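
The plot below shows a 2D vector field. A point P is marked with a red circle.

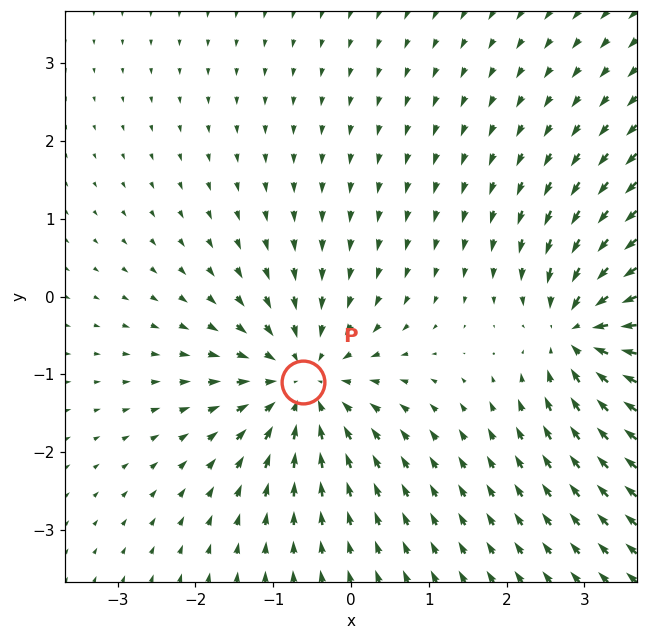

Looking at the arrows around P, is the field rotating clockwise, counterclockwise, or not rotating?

not rotating

Near P at (-0.6, -1.1) the arrows show no circulation. The curl there is ≈0.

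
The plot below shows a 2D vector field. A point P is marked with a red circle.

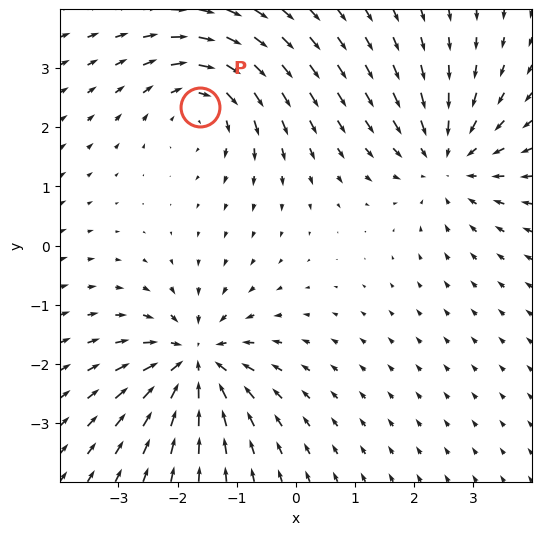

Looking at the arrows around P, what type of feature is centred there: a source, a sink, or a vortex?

vortex

At P (-1.6, 2.3) the arrows circulate clockwise. Divergence ≈0, curl about -4 — near-zero divergence with nonzero curl is a vortex.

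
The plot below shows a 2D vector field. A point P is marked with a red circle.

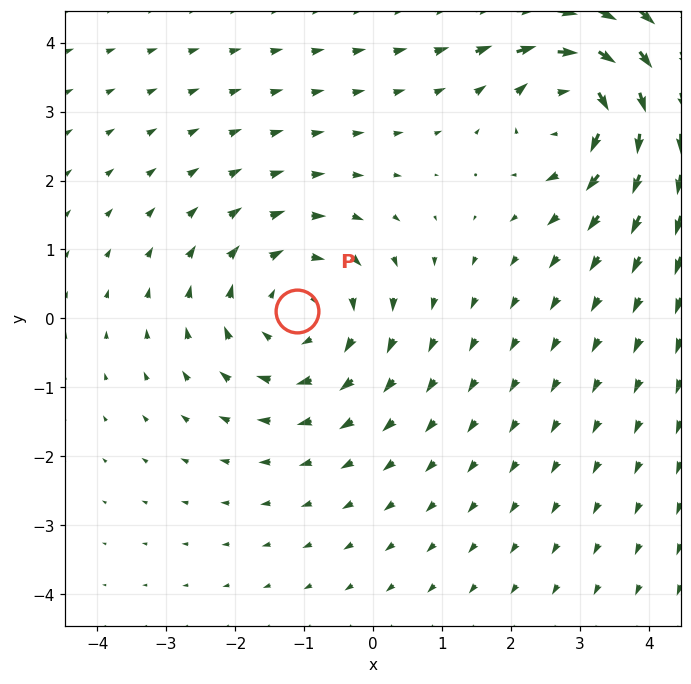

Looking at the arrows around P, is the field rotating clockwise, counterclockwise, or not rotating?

clockwise

Near P at (-1.1, 0.1) the arrows circulate clockwise. The curl (z-component) there is about -3; negative curl means clockwise rotation.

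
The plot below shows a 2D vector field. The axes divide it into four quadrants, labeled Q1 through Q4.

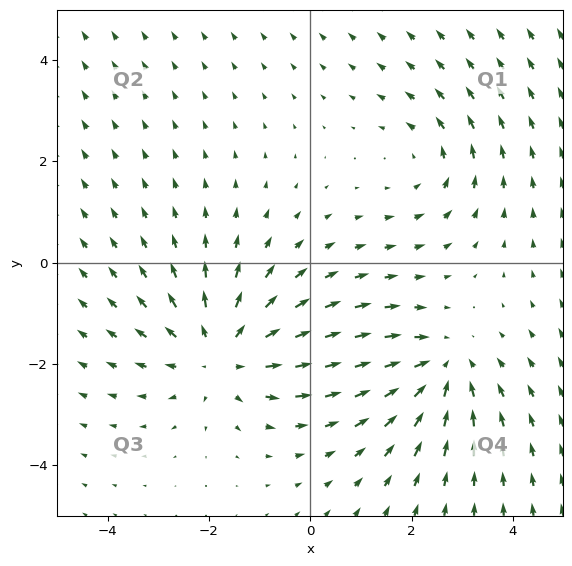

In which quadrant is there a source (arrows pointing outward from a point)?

The source sits at approximately (-1.7, -1.8), which lies in quadrant Q3. The divergence there is about +3, positive as expected for a source.

Q3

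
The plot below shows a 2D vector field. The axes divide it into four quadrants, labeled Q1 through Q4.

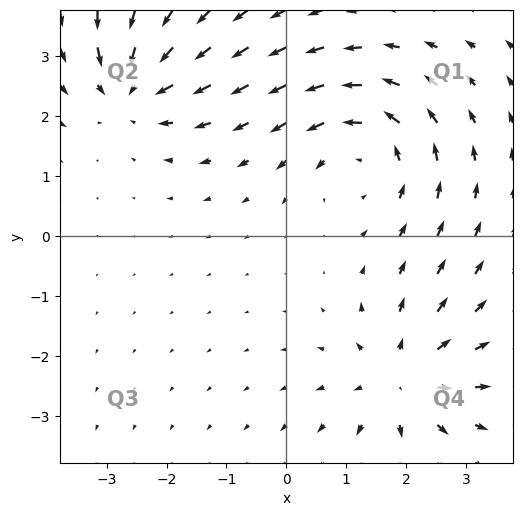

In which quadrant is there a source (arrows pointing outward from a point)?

Q4

The source sits at approximately (1.9, -2.4), which lies in quadrant Q4. The divergence there is about +5, positive as expected for a source.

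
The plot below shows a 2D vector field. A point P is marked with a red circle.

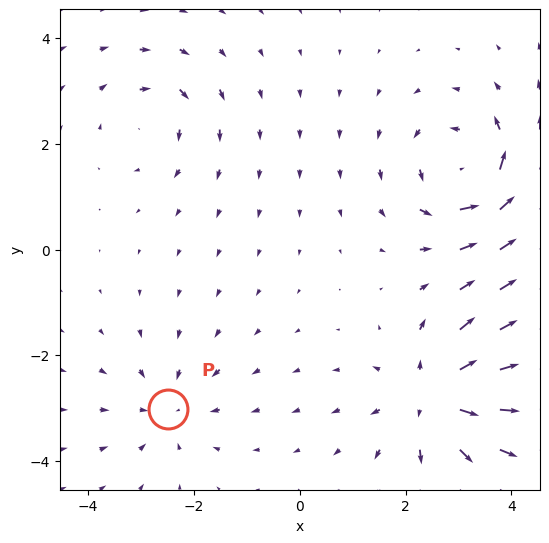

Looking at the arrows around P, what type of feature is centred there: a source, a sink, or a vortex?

sink

At P (-2.5, -3.0) the arrows converge inward. Divergence about -3, curl ≈0 — negative divergence with near-zero curl is a sink.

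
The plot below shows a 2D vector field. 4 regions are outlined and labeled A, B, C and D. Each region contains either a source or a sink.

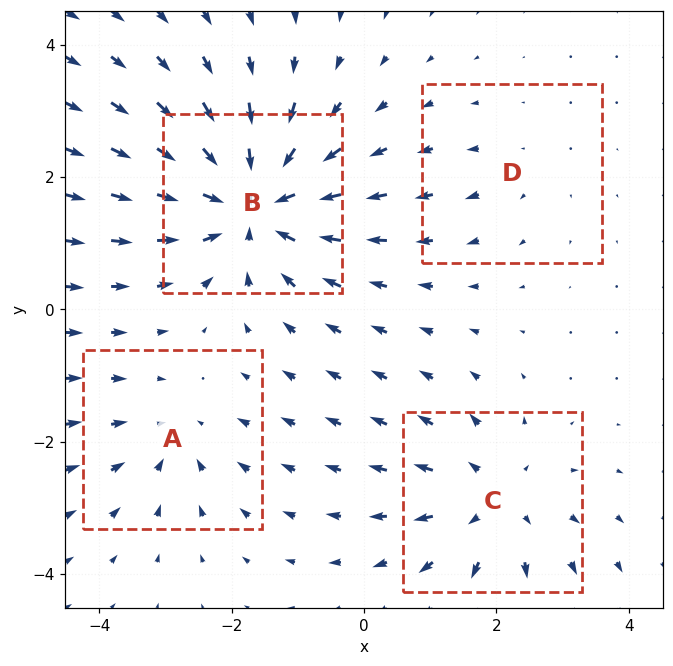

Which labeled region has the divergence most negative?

B

Divergence at each region's feature centre — A: about -3, B: about -7, C: about +4, D: about +2. Region B is most negative.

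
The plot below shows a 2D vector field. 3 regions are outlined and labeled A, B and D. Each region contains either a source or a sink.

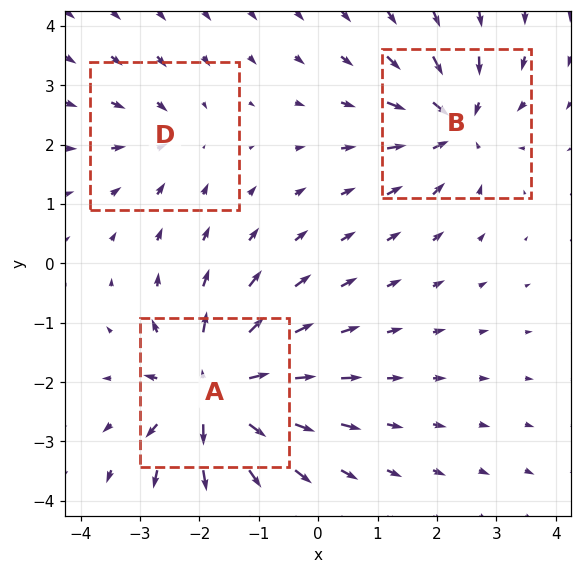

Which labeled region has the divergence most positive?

A

Divergence at each region's feature centre — A: about +6, B: about -4, D: about -2. Region A is most positive.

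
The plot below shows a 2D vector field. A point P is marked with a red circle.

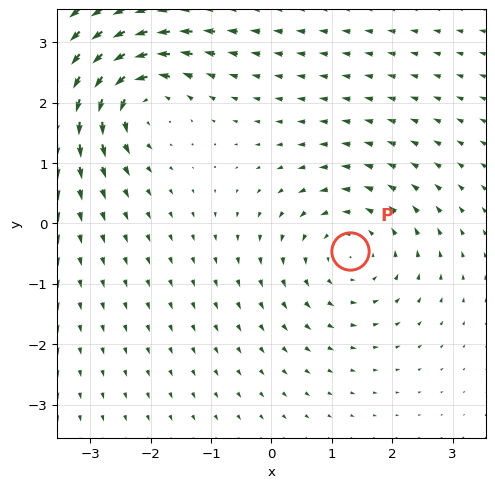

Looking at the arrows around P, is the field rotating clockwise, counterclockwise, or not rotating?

counterclockwise

Near P at (1.3, -0.5) the arrows circulate counterclockwise. The curl (z-component) there is about +4; positive curl means counterclockwise rotation.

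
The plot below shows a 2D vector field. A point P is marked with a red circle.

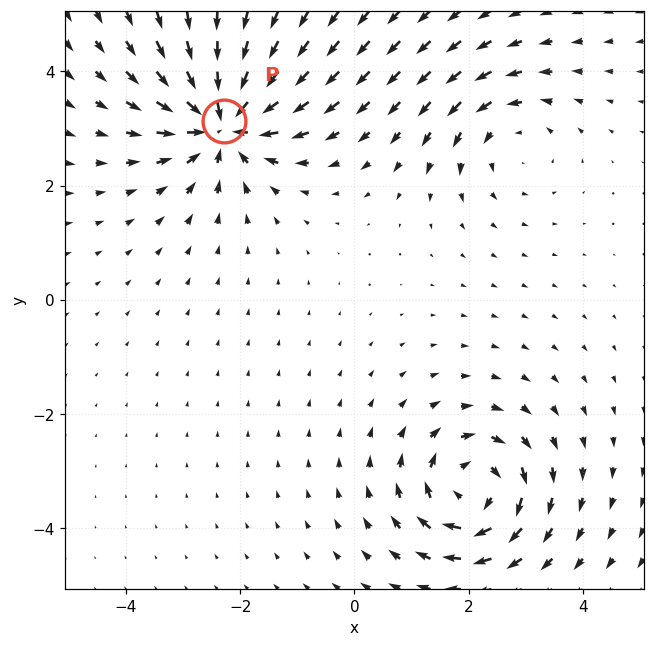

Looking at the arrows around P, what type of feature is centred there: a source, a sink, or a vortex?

At P (-2.3, 3.1) the arrows converge inward. Divergence about -6, curl ≈0 — negative divergence with near-zero curl is a sink.

sink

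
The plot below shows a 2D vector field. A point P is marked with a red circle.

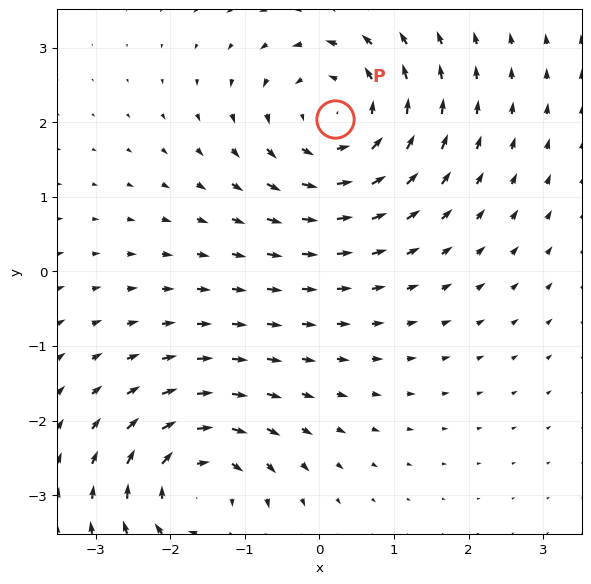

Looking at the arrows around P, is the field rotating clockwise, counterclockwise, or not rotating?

Near P at (0.2, 2.0) the arrows circulate counterclockwise. The curl (z-component) there is about +4; positive curl means counterclockwise rotation.

counterclockwise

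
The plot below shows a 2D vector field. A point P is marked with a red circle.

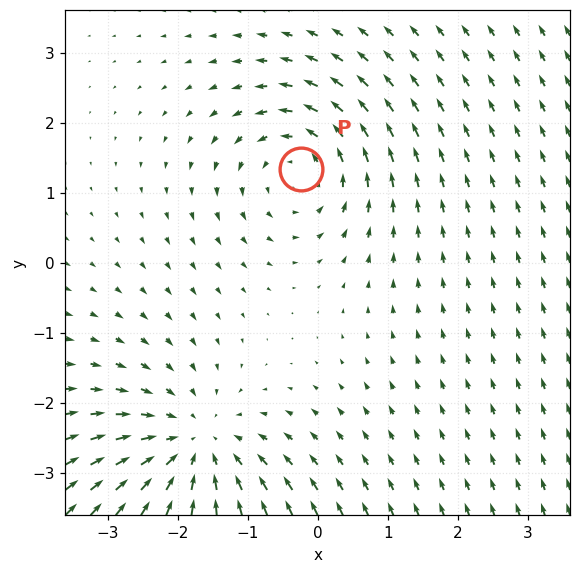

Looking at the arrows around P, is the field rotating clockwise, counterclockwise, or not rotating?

Near P at (-0.2, 1.3) the arrows circulate counterclockwise. The curl (z-component) there is about +3; positive curl means counterclockwise rotation.

counterclockwise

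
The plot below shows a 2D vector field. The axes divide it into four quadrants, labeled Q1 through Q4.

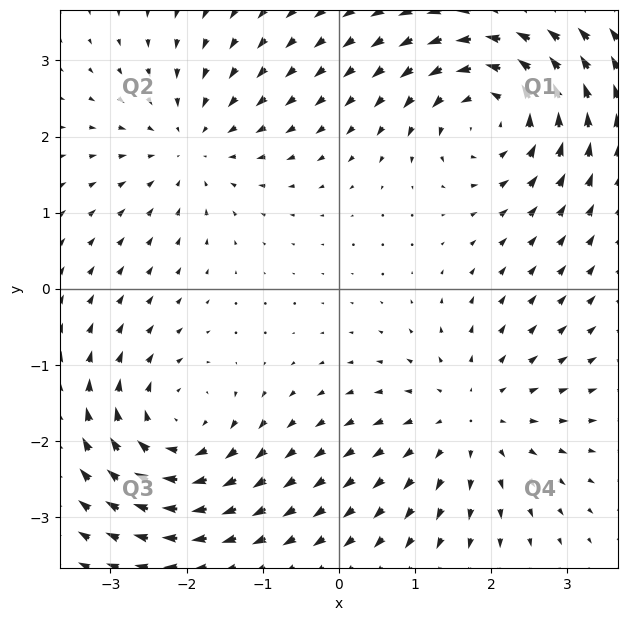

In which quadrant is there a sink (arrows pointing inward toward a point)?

Q2

The sink sits at approximately (-1.9, 1.9), which lies in quadrant Q2. The divergence there is about -3, negative as expected for a sink.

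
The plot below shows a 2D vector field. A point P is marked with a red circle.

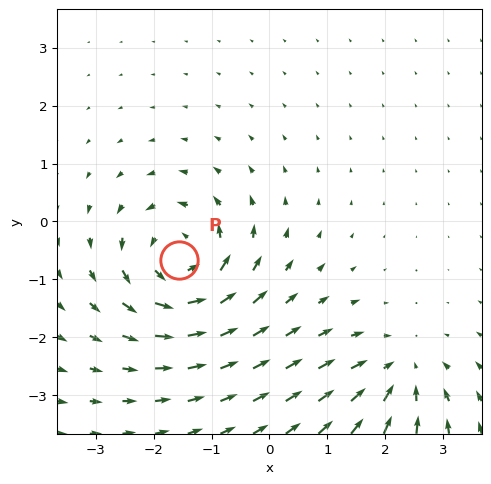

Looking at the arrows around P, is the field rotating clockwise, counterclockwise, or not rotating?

counterclockwise

Near P at (-1.6, -0.7) the arrows circulate counterclockwise. The curl (z-component) there is about +6; positive curl means counterclockwise rotation.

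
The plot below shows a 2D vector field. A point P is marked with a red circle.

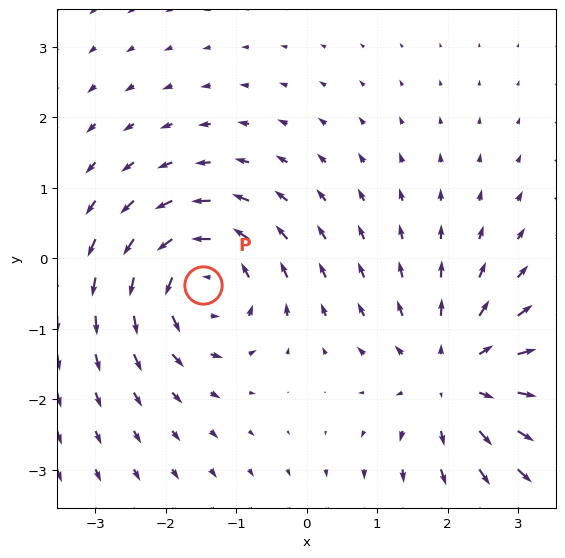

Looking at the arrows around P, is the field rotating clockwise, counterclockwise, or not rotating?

counterclockwise

Near P at (-1.5, -0.4) the arrows circulate counterclockwise. The curl (z-component) there is about +5; positive curl means counterclockwise rotation.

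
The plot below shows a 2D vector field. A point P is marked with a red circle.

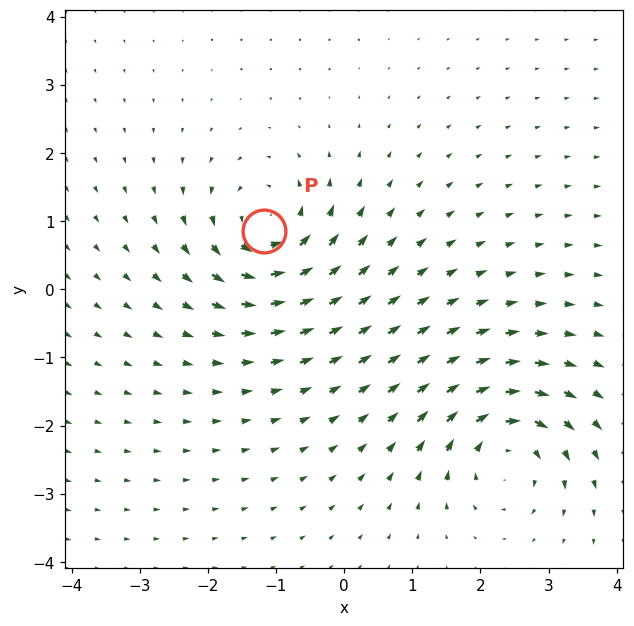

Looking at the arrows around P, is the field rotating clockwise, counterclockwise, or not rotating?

Near P at (-1.2, 0.9) the arrows circulate counterclockwise. The curl (z-component) there is about +4; positive curl means counterclockwise rotation.

counterclockwise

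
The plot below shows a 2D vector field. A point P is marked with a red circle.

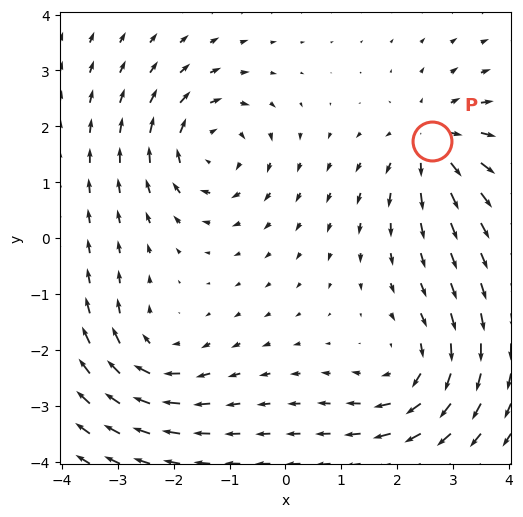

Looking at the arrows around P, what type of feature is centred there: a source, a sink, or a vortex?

At P (2.6, 1.7) the arrows spread outward. Divergence about +5, curl ≈0 — positive divergence with near-zero curl is a source.

source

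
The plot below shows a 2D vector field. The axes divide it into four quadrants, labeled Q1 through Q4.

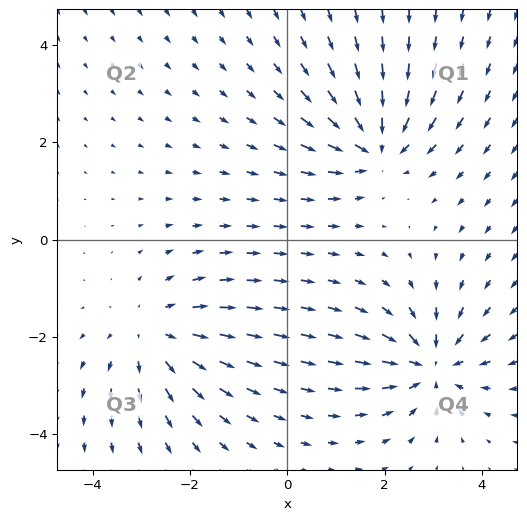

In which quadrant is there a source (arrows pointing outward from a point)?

Q3

The source sits at approximately (-2.8, -2.0), which lies in quadrant Q3. The divergence there is about +3, positive as expected for a source.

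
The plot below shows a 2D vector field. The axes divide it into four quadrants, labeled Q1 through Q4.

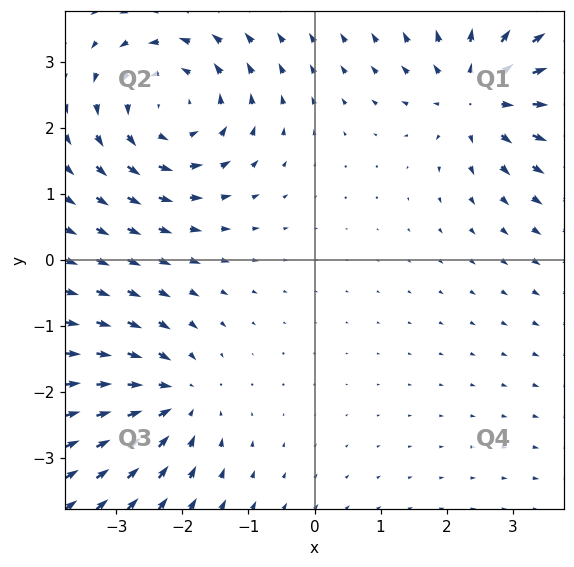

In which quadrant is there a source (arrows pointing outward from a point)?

Q1

The source sits at approximately (2.5, 2.5), which lies in quadrant Q1. The divergence there is about +4, positive as expected for a source.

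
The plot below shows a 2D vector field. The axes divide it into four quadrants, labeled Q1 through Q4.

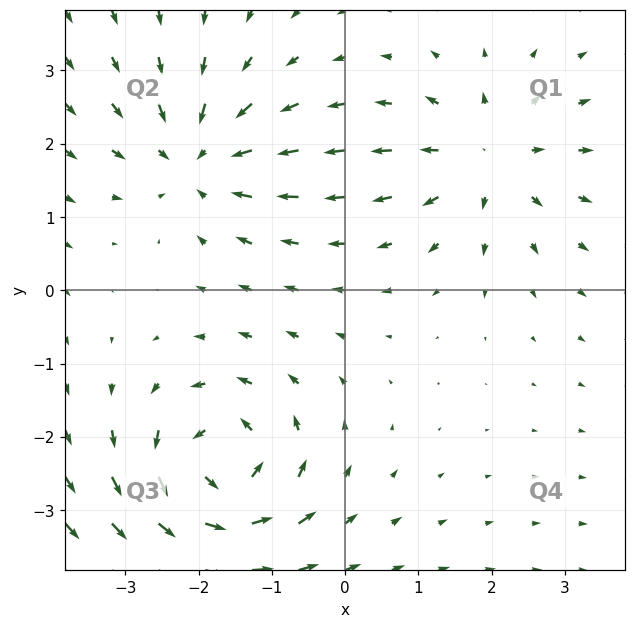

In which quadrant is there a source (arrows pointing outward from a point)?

Q1

The source sits at approximately (1.9, 1.8), which lies in quadrant Q1. The divergence there is about +4, positive as expected for a source.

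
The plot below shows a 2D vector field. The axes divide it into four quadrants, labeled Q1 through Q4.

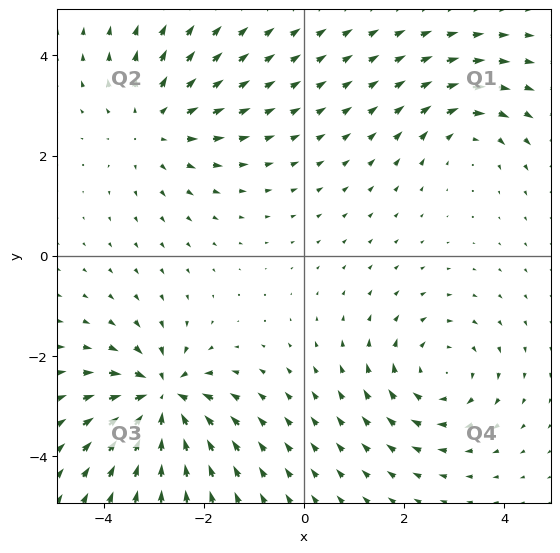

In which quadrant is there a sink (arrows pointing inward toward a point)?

Q3

The sink sits at approximately (-2.8, -2.8), which lies in quadrant Q3. The divergence there is about -6, negative as expected for a sink.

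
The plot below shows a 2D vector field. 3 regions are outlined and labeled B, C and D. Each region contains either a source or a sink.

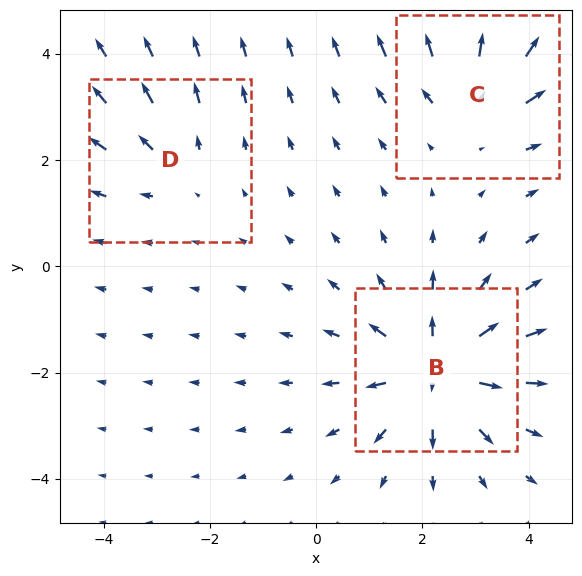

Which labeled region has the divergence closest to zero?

Divergence at each region's feature centre — B: about +5, C: about +3, D: about +2. Region D is closest to zero.

D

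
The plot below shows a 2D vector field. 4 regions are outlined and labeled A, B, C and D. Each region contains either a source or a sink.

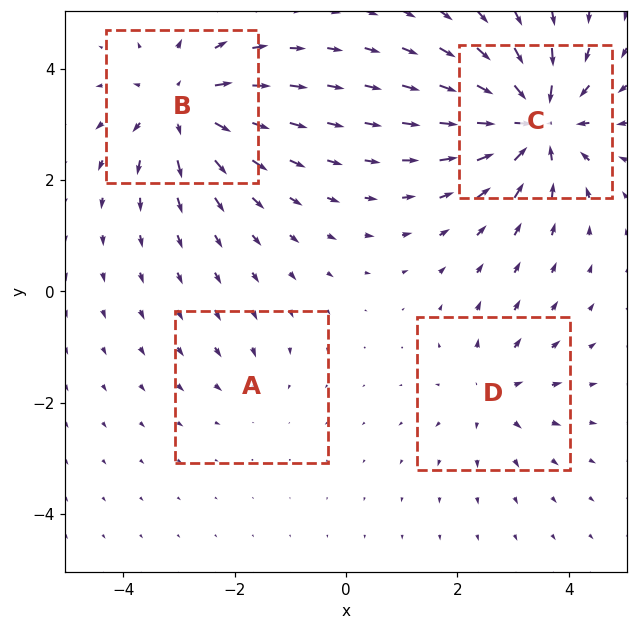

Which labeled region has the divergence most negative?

C

Divergence at each region's feature centre — A: about -2, B: about +6, C: about -8, D: about +4. Region C is most negative.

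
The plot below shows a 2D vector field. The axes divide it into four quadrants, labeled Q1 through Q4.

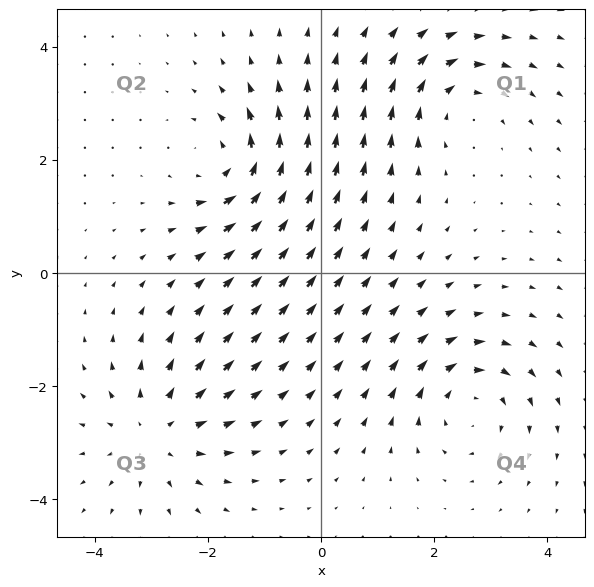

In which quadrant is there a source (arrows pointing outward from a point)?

The source sits at approximately (-2.9, -2.8), which lies in quadrant Q3. The divergence there is about +4, positive as expected for a source.

Q3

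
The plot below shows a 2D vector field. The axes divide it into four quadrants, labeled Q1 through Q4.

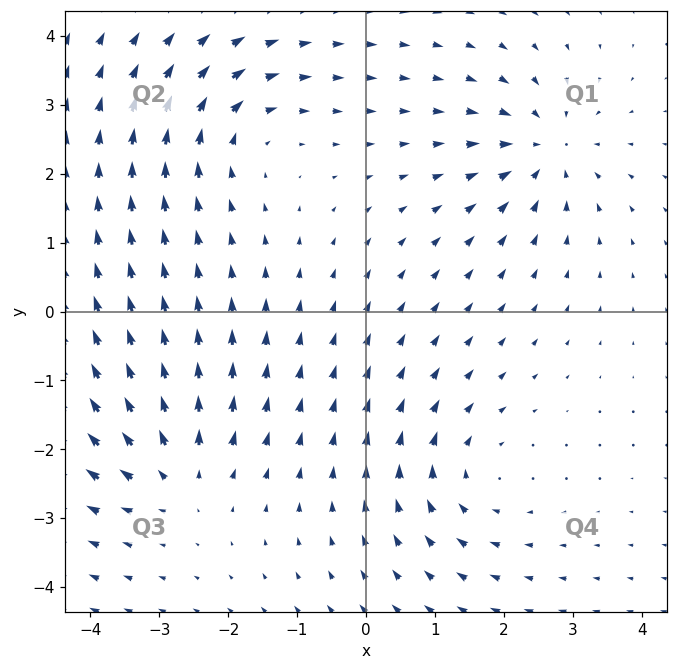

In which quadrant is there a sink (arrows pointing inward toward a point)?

Q1

The sink sits at approximately (2.6, 2.3), which lies in quadrant Q1. The divergence there is about -5, negative as expected for a sink.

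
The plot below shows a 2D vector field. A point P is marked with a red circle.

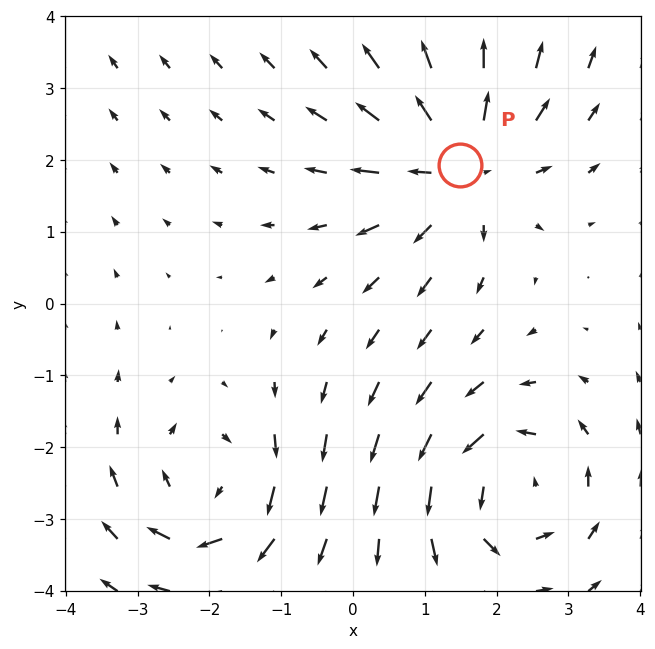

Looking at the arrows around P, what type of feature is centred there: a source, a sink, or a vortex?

source

At P (1.5, 1.9) the arrows spread outward. Divergence about +4, curl ≈0 — positive divergence with near-zero curl is a source.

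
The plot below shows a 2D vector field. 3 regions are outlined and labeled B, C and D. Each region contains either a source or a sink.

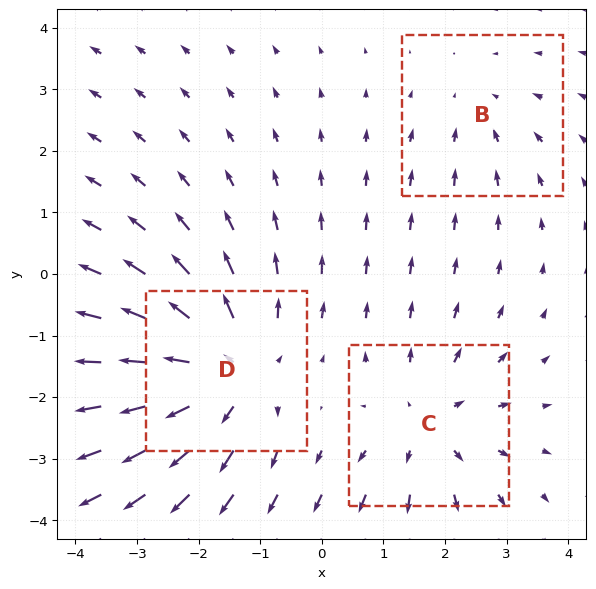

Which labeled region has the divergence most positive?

Divergence at each region's feature centre — B: about -2, C: about +3, D: about +5. Region D is most positive.

D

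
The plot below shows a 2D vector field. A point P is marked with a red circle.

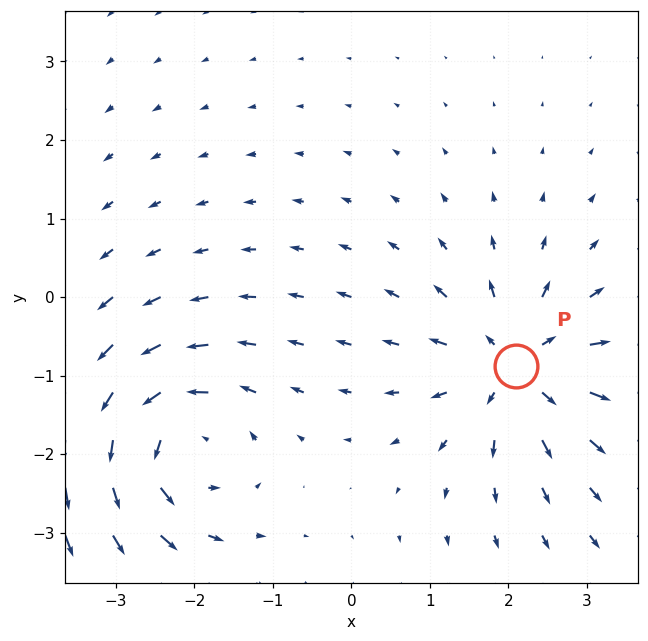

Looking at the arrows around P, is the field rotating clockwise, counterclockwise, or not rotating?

not rotating

Near P at (2.1, -0.9) the arrows show no circulation. The curl there is ≈0.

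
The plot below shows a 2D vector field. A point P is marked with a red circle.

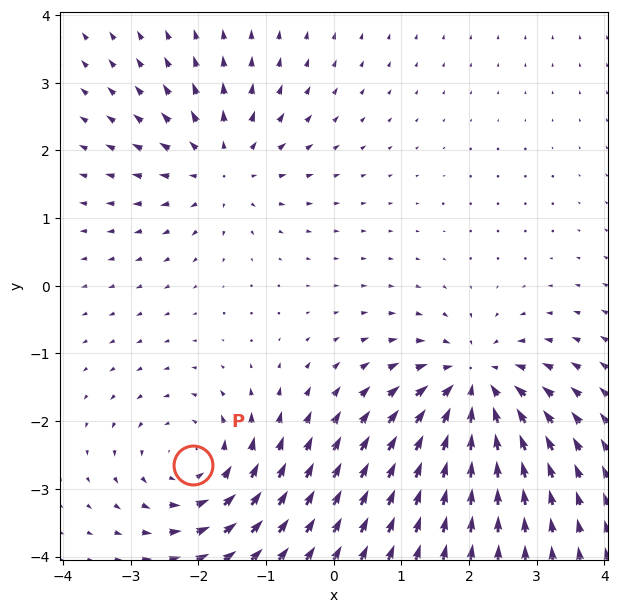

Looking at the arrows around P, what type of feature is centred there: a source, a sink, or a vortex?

At P (-2.1, -2.7) the arrows circulate counterclockwise. Divergence ≈0, curl about +4 — near-zero divergence with nonzero curl is a vortex.

vortex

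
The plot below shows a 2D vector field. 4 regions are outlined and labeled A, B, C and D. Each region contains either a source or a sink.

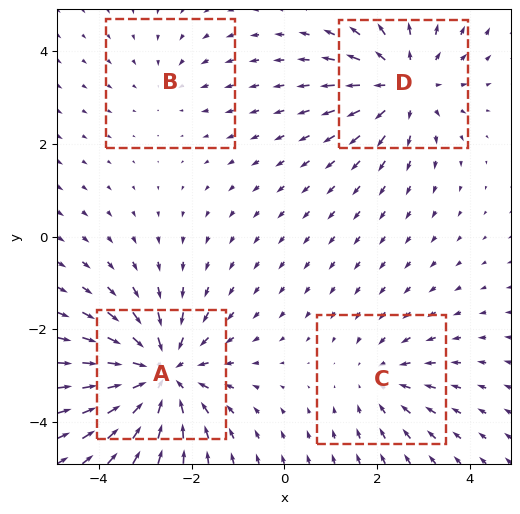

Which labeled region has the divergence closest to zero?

B

Divergence at each region's feature centre — A: about -6, B: about -2, C: about -3, D: about +4. Region B is closest to zero.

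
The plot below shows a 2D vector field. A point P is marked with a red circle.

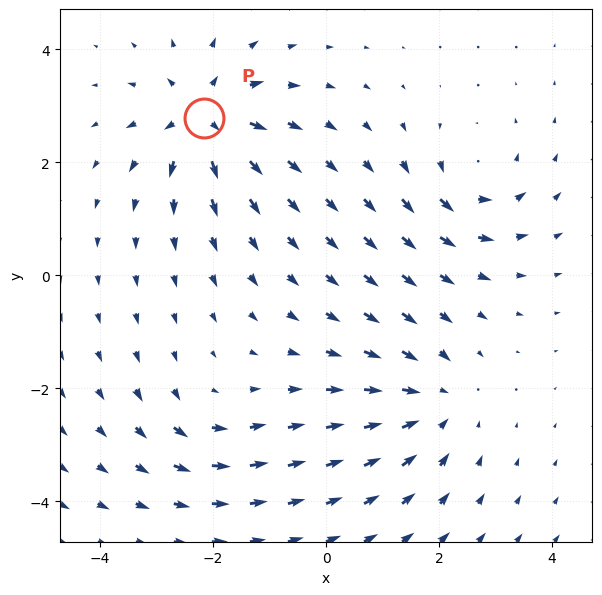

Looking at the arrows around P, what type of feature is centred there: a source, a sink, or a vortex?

source

At P (-2.2, 2.8) the arrows spread outward. Divergence about +6, curl ≈0 — positive divergence with near-zero curl is a source.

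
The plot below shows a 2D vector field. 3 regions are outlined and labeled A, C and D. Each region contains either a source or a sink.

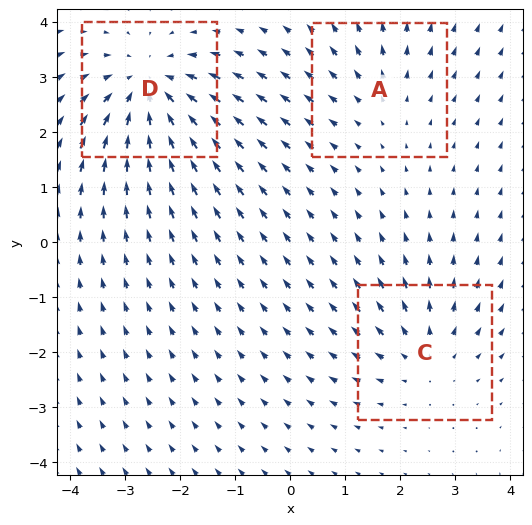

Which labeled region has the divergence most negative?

Divergence at each region's feature centre — A: about +2, C: about +3, D: about -4. Region D is most negative.

D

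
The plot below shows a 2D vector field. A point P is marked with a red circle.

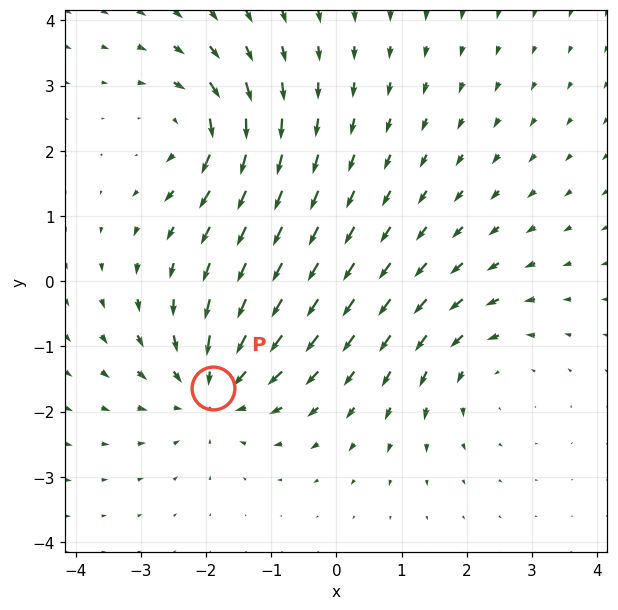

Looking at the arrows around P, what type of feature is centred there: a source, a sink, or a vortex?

sink

At P (-1.9, -1.6) the arrows converge inward. Divergence about -5, curl ≈0 — negative divergence with near-zero curl is a sink.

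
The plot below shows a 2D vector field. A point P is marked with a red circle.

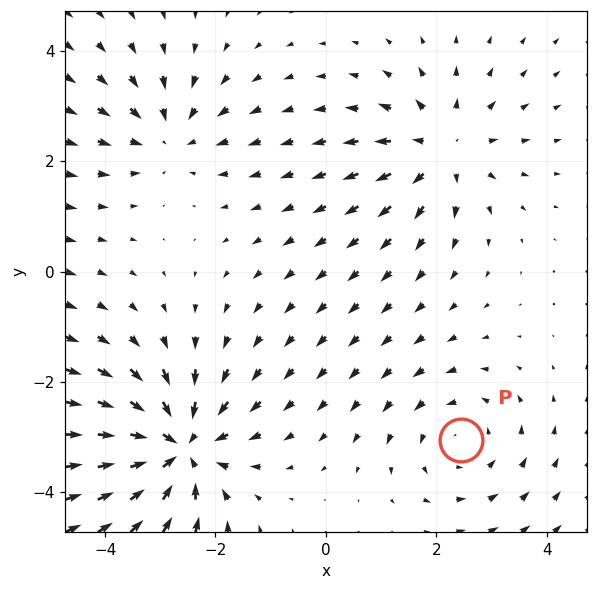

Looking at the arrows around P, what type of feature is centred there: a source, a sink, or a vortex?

At P (2.4, -3.1) the arrows circulate counterclockwise. Divergence ≈0, curl about +3 — near-zero divergence with nonzero curl is a vortex.

vortex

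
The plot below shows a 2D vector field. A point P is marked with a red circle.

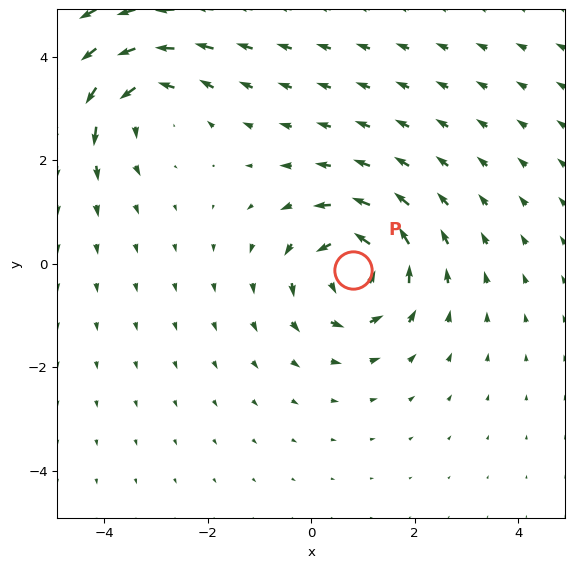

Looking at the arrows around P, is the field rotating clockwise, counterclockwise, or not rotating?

counterclockwise

Near P at (0.8, -0.1) the arrows circulate counterclockwise. The curl (z-component) there is about +6; positive curl means counterclockwise rotation.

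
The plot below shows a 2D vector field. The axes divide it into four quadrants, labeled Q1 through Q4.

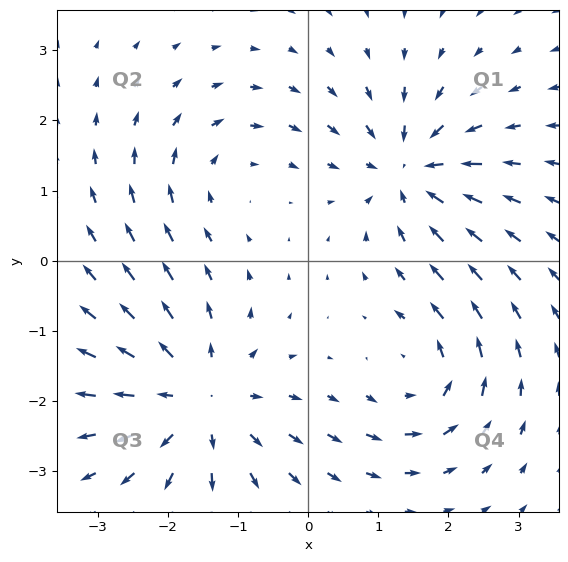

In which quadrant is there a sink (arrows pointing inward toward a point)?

The sink sits at approximately (1.5, 1.3), which lies in quadrant Q1. The divergence there is about -5, negative as expected for a sink.

Q1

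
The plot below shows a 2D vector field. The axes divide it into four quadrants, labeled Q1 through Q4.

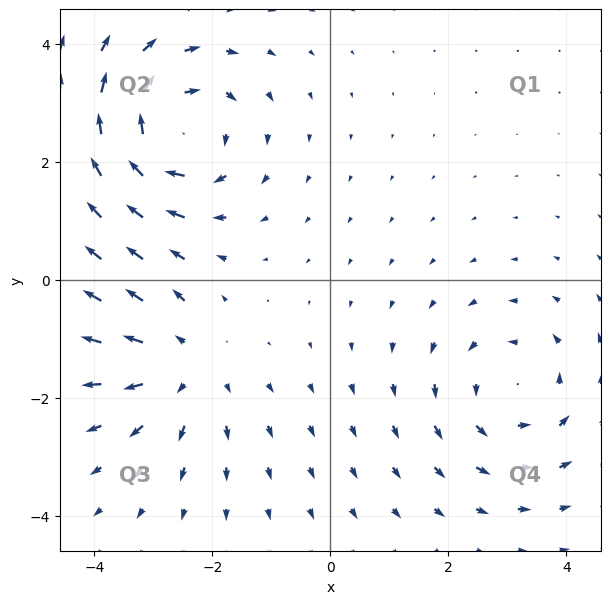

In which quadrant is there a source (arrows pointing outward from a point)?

Q3

The source sits at approximately (-2.5, -1.5), which lies in quadrant Q3. The divergence there is about +3, positive as expected for a source.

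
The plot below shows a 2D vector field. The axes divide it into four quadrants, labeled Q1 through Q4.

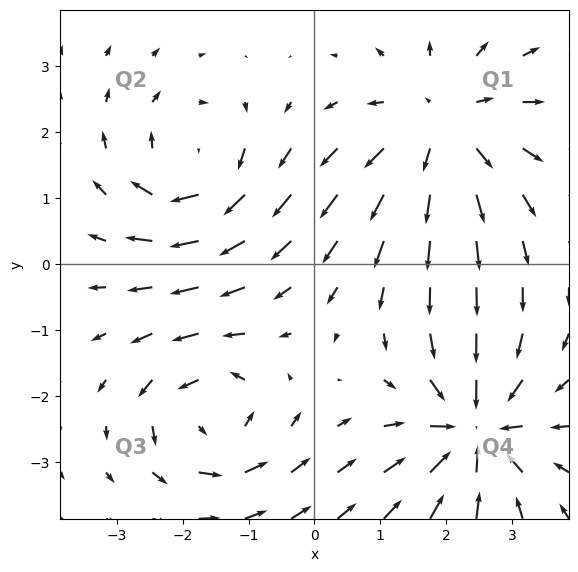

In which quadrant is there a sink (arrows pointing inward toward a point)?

Q4

The sink sits at approximately (2.4, -2.5), which lies in quadrant Q4. The divergence there is about -5, negative as expected for a sink.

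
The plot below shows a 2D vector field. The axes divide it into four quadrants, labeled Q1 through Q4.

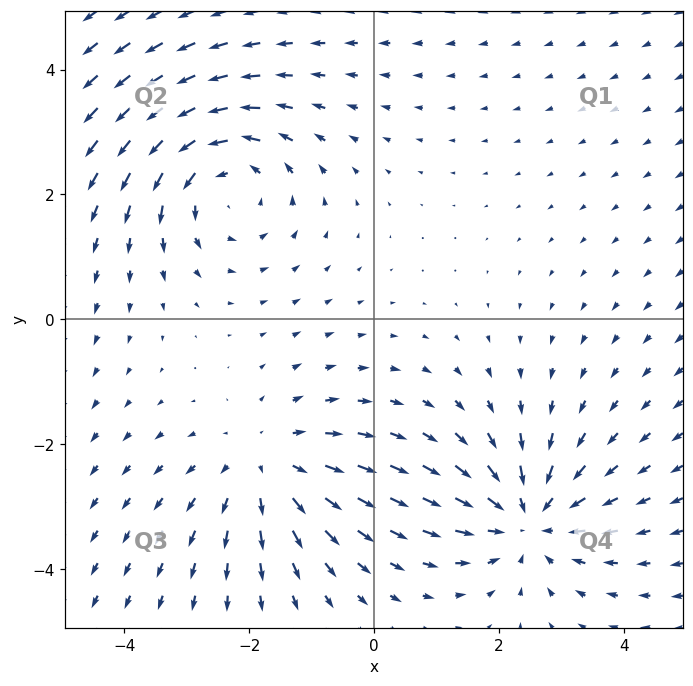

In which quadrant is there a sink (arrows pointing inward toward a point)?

The sink sits at approximately (2.5, -3.2), which lies in quadrant Q4. The divergence there is about -3, negative as expected for a sink.

Q4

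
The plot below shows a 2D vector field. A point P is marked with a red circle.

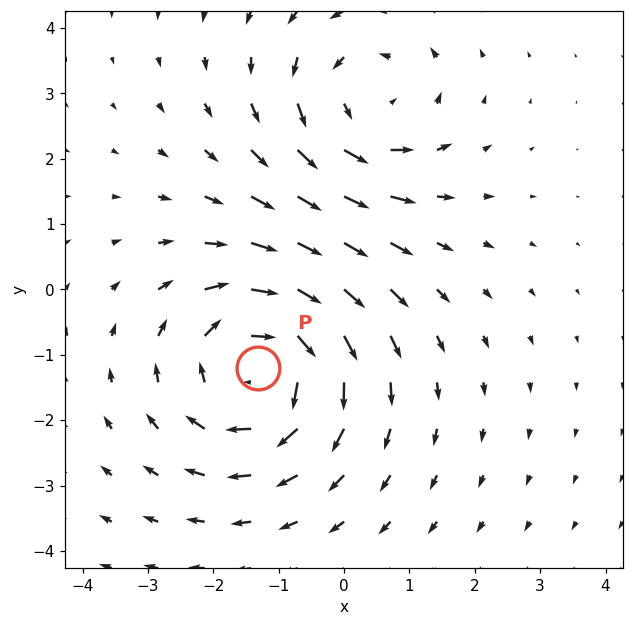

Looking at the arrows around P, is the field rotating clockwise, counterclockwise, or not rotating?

Near P at (-1.3, -1.2) the arrows circulate clockwise. The curl (z-component) there is about -4; negative curl means clockwise rotation.

clockwise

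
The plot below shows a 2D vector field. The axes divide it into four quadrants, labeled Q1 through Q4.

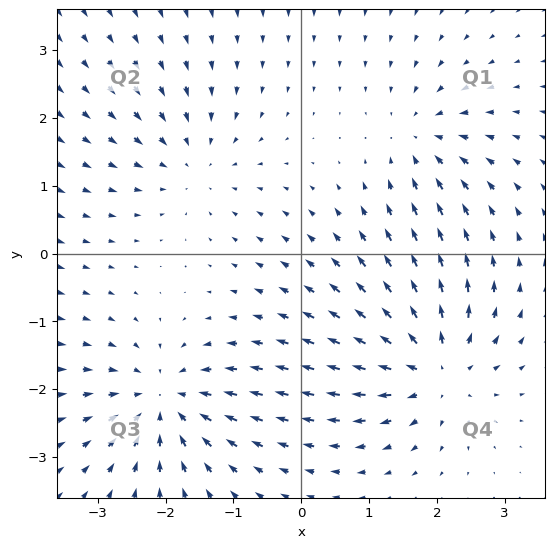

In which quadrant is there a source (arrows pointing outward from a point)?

The source sits at approximately (2.0, -1.7), which lies in quadrant Q4. The divergence there is about +6, positive as expected for a source.

Q4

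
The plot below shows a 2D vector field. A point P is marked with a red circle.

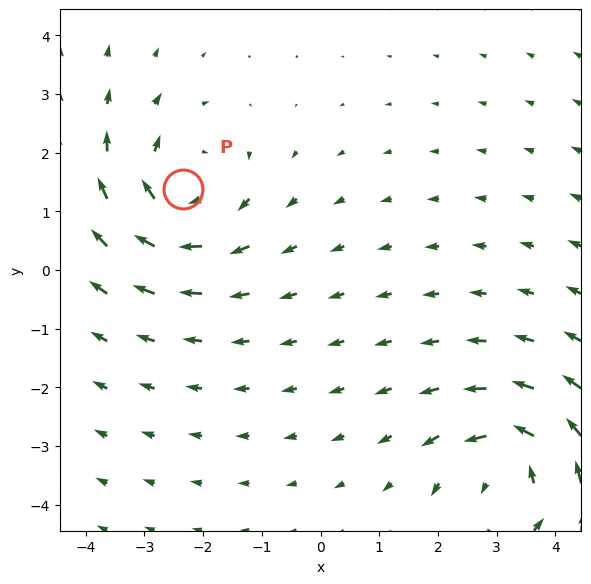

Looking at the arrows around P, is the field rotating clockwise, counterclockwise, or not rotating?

Near P at (-2.3, 1.4) the arrows circulate clockwise. The curl (z-component) there is about -4; negative curl means clockwise rotation.

clockwise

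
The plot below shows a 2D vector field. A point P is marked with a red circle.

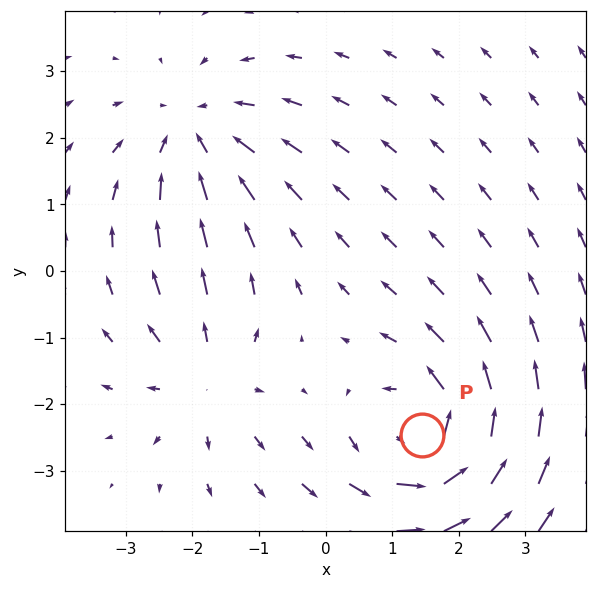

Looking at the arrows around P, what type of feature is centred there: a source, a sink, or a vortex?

At P (1.4, -2.5) the arrows circulate counterclockwise. Divergence ≈0, curl about +5 — near-zero divergence with nonzero curl is a vortex.

vortex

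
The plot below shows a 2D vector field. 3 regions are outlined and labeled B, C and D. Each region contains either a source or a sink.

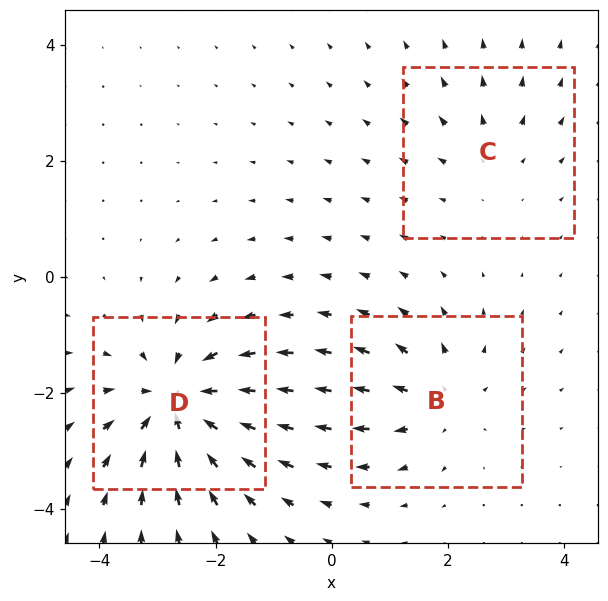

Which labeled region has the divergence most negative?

Divergence at each region's feature centre — B: about +3, C: about +2, D: about -5. Region D is most negative.

D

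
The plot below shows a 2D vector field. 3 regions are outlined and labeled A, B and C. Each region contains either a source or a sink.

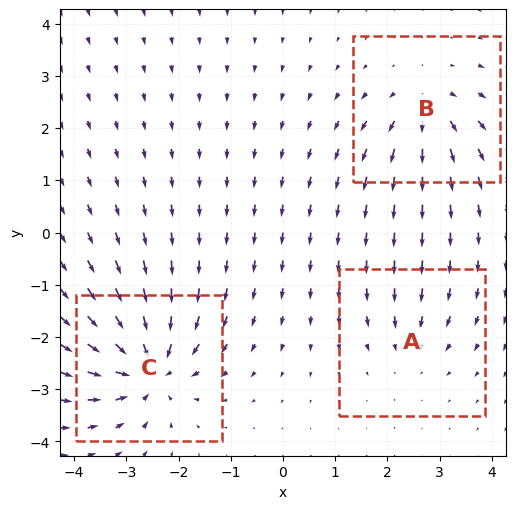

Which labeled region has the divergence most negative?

Divergence at each region's feature centre — A: about -3, B: about +4, C: about -6. Region C is most negative.

C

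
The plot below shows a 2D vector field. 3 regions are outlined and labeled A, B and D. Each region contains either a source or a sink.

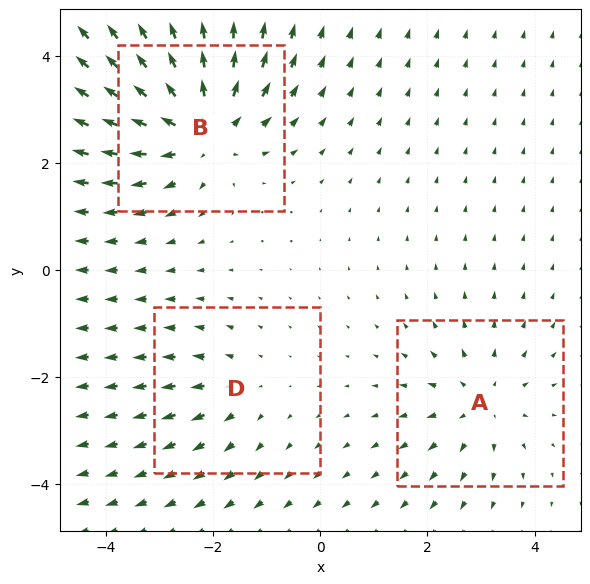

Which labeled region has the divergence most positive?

B

Divergence at each region's feature centre — A: about +3, B: about +5, D: about +2. Region B is most positive.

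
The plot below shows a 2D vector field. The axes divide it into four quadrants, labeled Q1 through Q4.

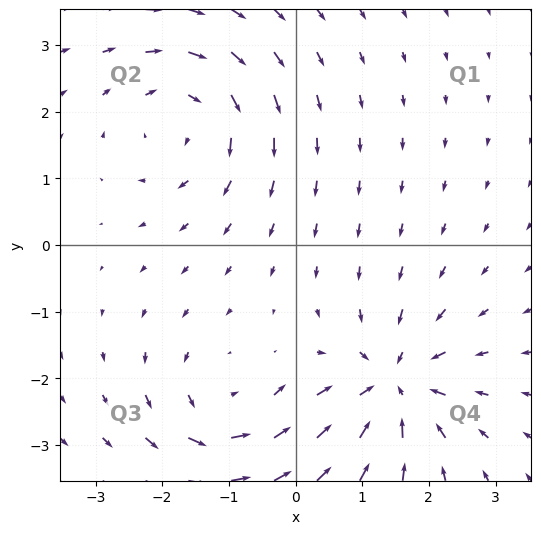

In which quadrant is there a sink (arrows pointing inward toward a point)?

Q4

The sink sits at approximately (1.5, -2.1), which lies in quadrant Q4. The divergence there is about -6, negative as expected for a sink.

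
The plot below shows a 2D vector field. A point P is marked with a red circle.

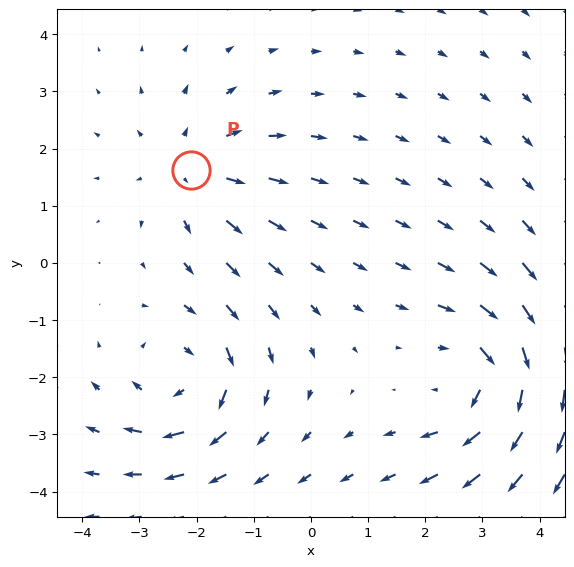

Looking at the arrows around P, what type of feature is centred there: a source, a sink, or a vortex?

At P (-2.1, 1.6) the arrows spread outward. Divergence about +3, curl ≈0 — positive divergence with near-zero curl is a source.

source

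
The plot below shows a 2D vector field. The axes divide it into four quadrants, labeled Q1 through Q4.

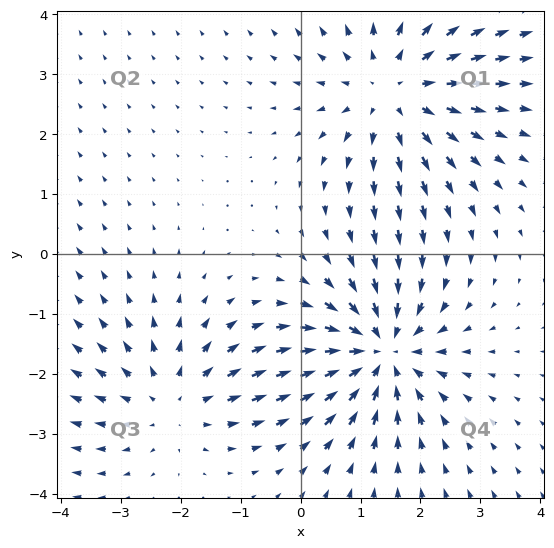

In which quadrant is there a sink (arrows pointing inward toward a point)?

The sink sits at approximately (1.3, -1.6), which lies in quadrant Q4. The divergence there is about -4, negative as expected for a sink.

Q4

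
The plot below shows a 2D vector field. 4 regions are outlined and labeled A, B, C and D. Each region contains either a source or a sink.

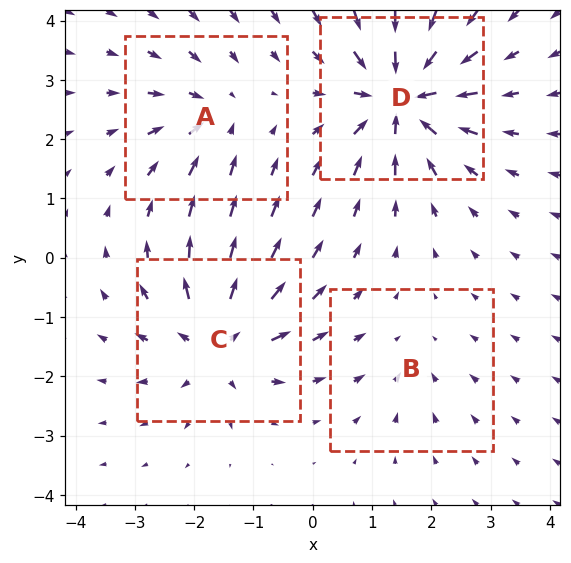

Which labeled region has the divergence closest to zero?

Divergence at each region's feature centre — A: about -4, B: about -2, C: about +6, D: about -8. Region B is closest to zero.

B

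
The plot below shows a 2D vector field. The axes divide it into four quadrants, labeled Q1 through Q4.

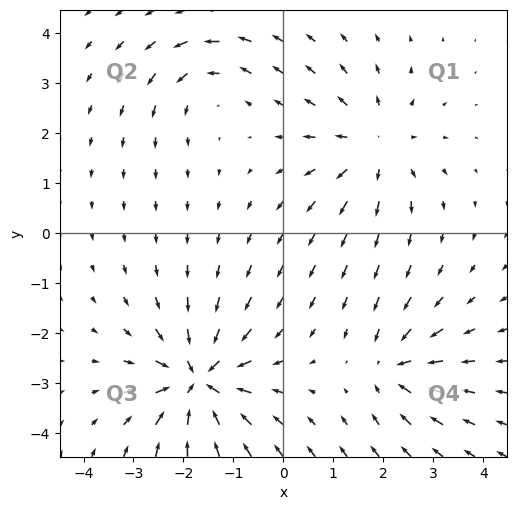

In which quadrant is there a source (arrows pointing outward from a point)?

Q1

The source sits at approximately (1.8, 1.7), which lies in quadrant Q1. The divergence there is about +4, positive as expected for a source.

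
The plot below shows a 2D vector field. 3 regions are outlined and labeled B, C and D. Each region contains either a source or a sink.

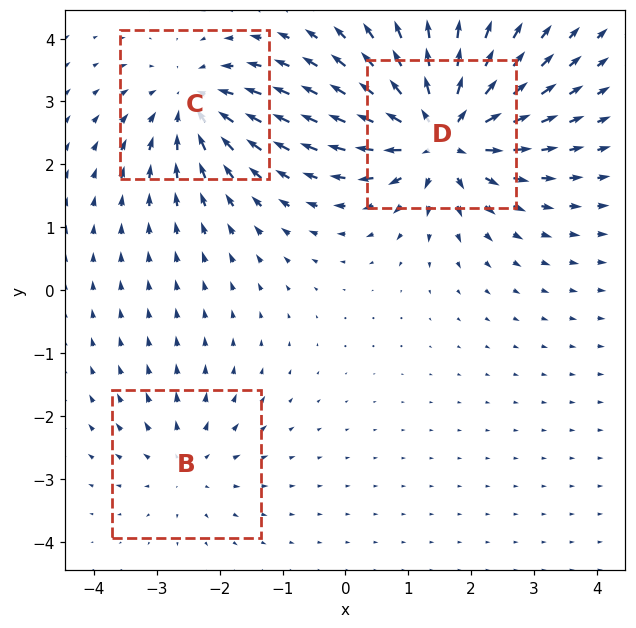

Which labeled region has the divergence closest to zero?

Divergence at each region's feature centre — B: about +2, C: about -4, D: about +6. Region B is closest to zero.

B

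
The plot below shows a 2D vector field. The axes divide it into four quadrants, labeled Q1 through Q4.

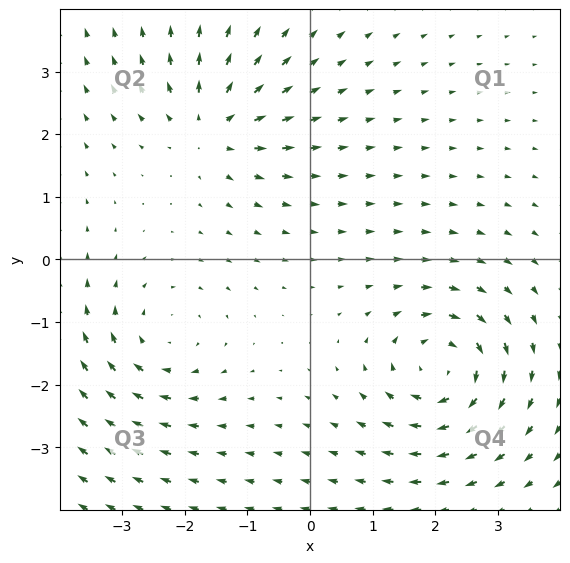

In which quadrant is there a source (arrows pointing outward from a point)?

The source sits at approximately (-1.6, 2.1), which lies in quadrant Q2. The divergence there is about +5, positive as expected for a source.

Q2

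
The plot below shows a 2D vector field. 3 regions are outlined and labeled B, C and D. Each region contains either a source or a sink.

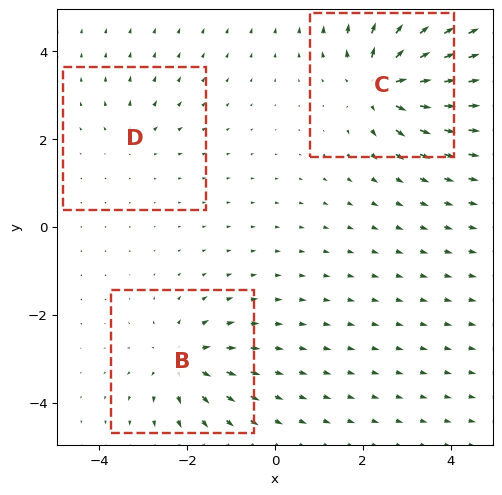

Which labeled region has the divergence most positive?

Divergence at each region's feature centre — B: about +4, C: about +6, D: about +2. Region C is most positive.

C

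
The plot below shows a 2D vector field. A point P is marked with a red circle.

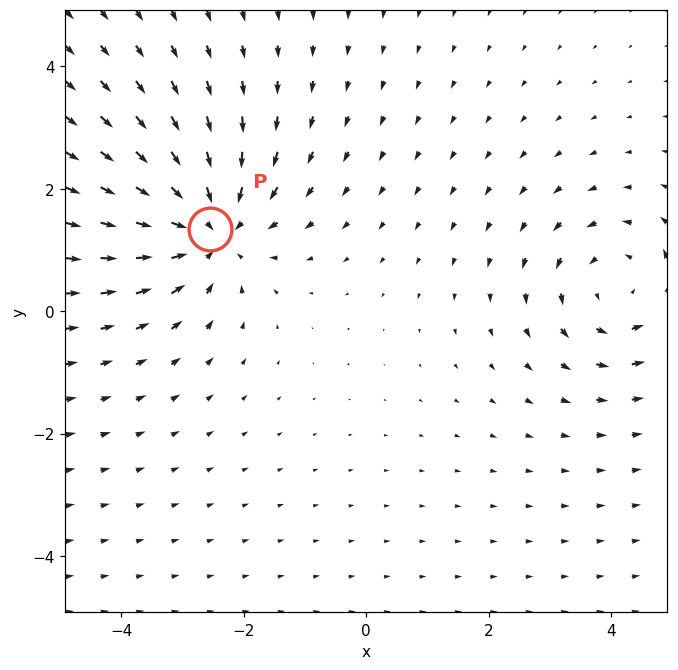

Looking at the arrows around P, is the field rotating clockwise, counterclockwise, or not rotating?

Near P at (-2.6, 1.3) the arrows show no circulation. The curl there is ≈0.

not rotating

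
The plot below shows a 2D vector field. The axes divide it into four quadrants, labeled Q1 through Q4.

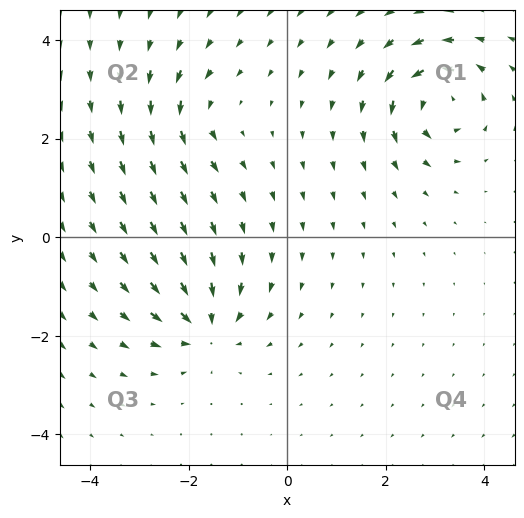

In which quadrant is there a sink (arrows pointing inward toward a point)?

Q3

The sink sits at approximately (-1.6, -1.8), which lies in quadrant Q3. The divergence there is about -5, negative as expected for a sink.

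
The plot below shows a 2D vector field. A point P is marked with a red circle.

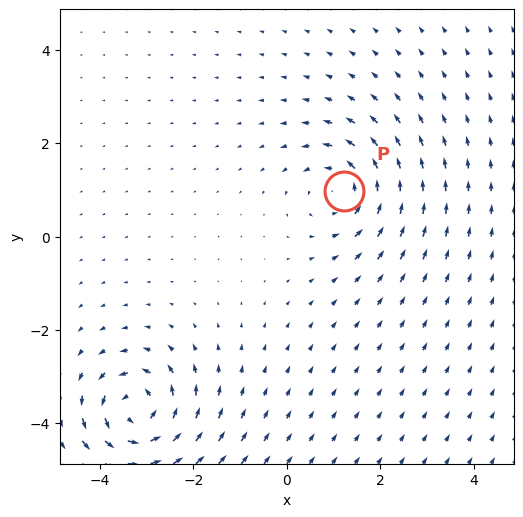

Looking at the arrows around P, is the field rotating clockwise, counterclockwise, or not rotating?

counterclockwise

Near P at (1.2, 1.0) the arrows circulate counterclockwise. The curl (z-component) there is about +4; positive curl means counterclockwise rotation.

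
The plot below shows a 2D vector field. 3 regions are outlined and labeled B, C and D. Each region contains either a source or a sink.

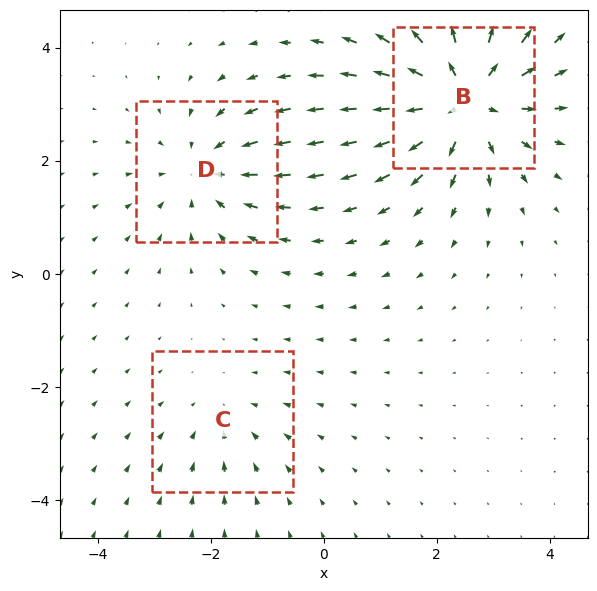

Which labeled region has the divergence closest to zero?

Divergence at each region's feature centre — B: about +5, C: about -2, D: about -3. Region C is closest to zero.

C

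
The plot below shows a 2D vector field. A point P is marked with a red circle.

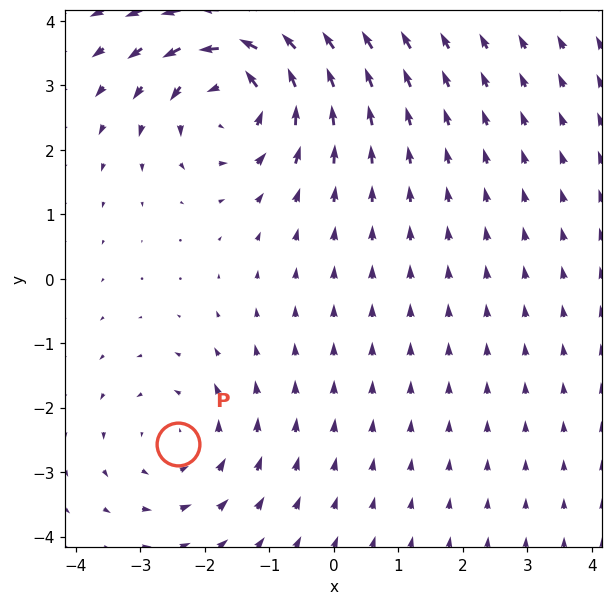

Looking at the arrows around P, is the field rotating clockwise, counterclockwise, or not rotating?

Near P at (-2.4, -2.6) the arrows circulate counterclockwise. The curl (z-component) there is about +2; positive curl means counterclockwise rotation.

counterclockwise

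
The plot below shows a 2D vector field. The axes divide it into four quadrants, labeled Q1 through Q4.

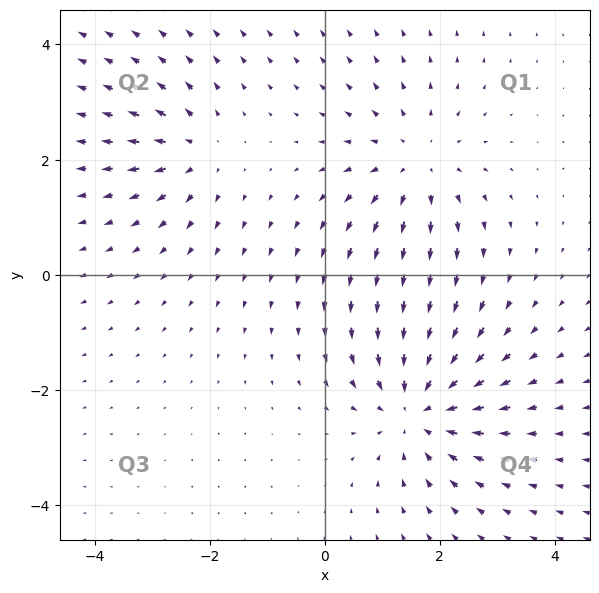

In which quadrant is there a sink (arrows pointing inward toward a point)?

The sink sits at approximately (1.6, -2.3), which lies in quadrant Q4. The divergence there is about -5, negative as expected for a sink.

Q4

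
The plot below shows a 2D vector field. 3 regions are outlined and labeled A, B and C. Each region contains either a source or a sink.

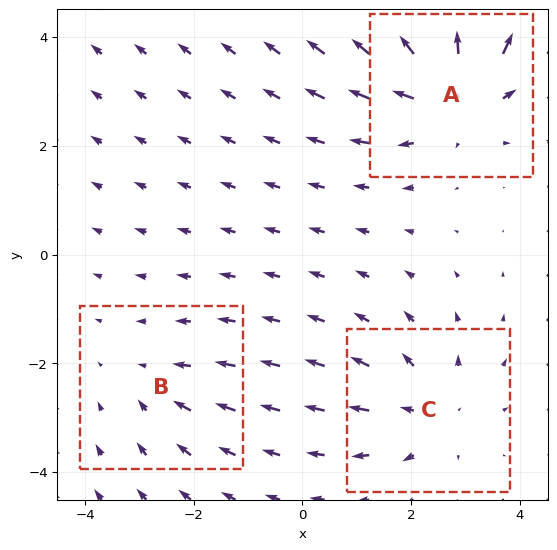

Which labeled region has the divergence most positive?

A

Divergence at each region's feature centre — A: about +4, B: about -2, C: about +3. Region A is most positive.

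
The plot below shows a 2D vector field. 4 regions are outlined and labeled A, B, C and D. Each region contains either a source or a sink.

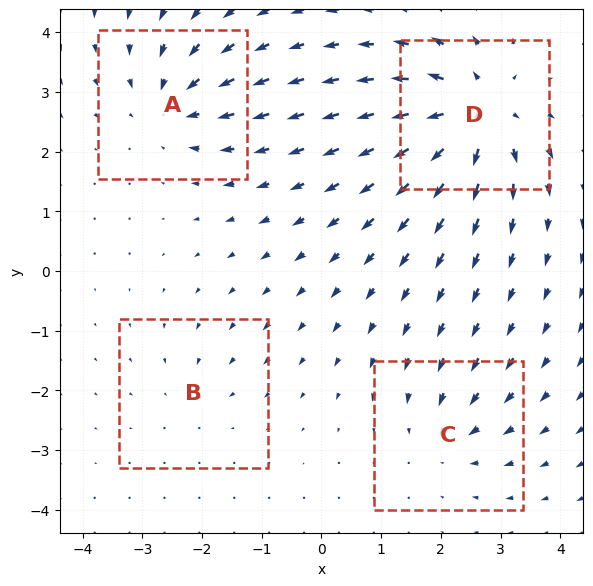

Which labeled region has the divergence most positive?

Divergence at each region's feature centre — A: about -5, B: about -2, C: about -4, D: about +8. Region D is most positive.

D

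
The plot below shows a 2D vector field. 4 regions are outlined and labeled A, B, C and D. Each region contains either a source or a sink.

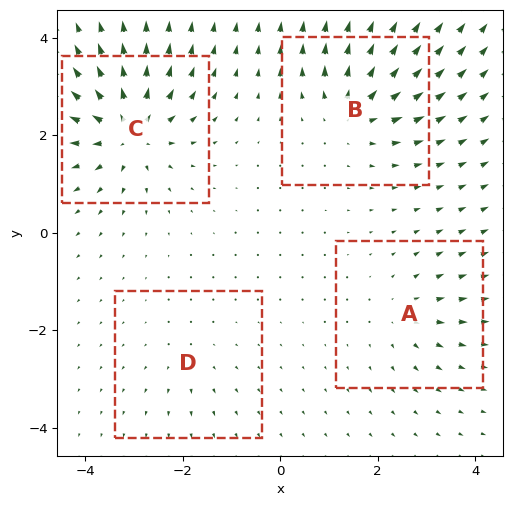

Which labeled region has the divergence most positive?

C

Divergence at each region's feature centre — A: about +4, B: about +7, C: about +9, D: about +2. Region C is most positive.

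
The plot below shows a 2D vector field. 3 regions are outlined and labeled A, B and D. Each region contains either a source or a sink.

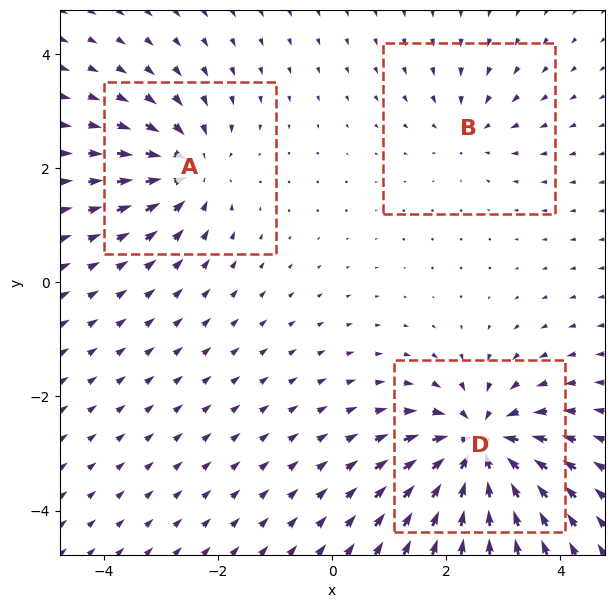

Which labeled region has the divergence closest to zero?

Divergence at each region's feature centre — A: about -4, B: about -3, D: about -6. Region B is closest to zero.

B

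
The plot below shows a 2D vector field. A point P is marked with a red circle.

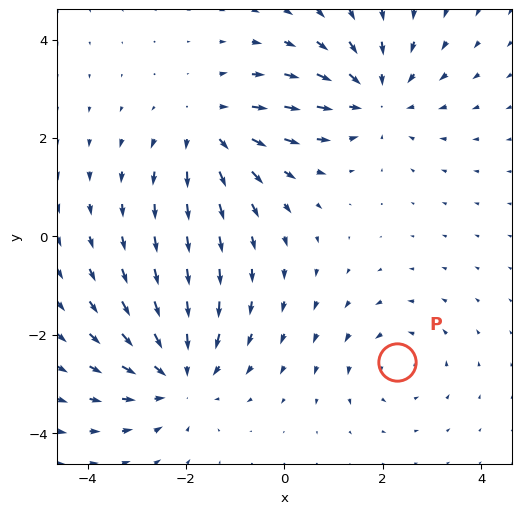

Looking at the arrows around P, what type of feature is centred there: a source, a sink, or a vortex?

At P (2.3, -2.5) the arrows circulate counterclockwise. Divergence ≈0, curl about +3 — near-zero divergence with nonzero curl is a vortex.

vortex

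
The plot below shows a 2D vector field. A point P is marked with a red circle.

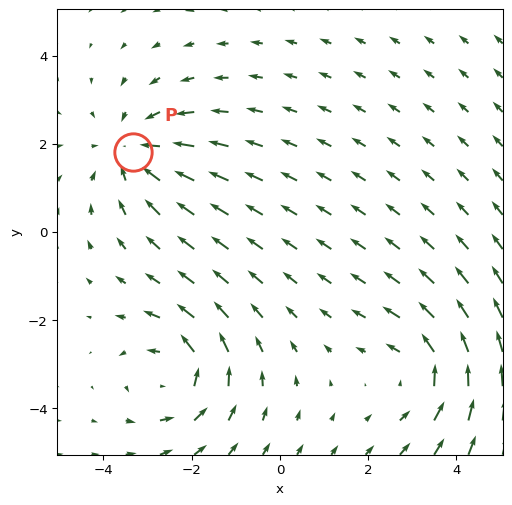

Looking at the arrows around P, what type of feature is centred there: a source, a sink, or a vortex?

At P (-3.3, 1.8) the arrows converge inward. Divergence about -3, curl ≈0 — negative divergence with near-zero curl is a sink.

sink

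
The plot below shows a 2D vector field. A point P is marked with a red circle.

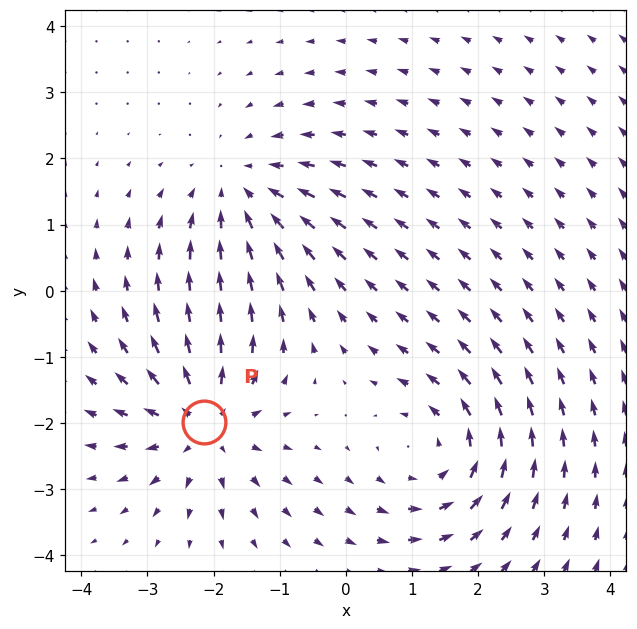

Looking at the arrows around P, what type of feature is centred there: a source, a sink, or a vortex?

source

At P (-2.1, -2.0) the arrows spread outward. Divergence about +5, curl ≈0 — positive divergence with near-zero curl is a source.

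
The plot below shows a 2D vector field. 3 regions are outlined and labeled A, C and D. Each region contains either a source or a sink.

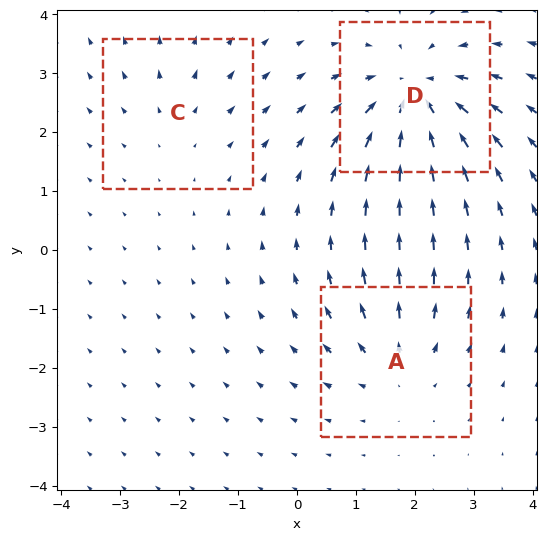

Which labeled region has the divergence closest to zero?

C

Divergence at each region's feature centre — A: about +3, C: about +2, D: about -5. Region C is closest to zero.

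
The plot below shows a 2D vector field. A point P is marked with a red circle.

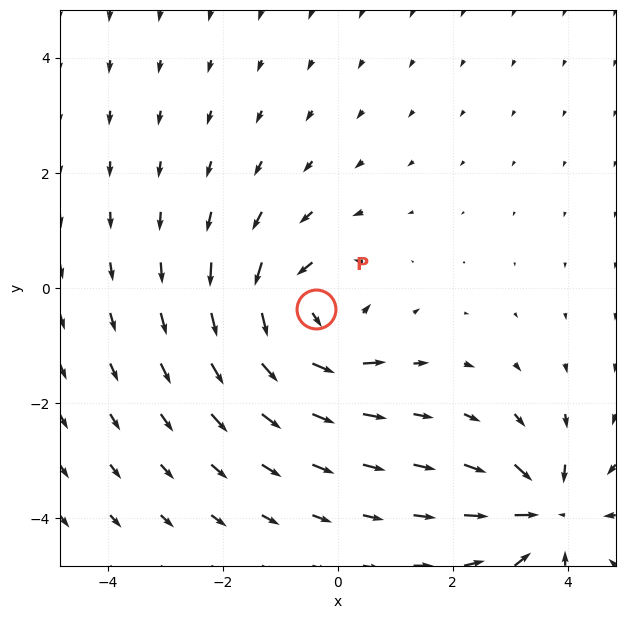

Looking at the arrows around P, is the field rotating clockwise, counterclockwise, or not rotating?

counterclockwise

Near P at (-0.4, -0.4) the arrows circulate counterclockwise. The curl (z-component) there is about +4; positive curl means counterclockwise rotation.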